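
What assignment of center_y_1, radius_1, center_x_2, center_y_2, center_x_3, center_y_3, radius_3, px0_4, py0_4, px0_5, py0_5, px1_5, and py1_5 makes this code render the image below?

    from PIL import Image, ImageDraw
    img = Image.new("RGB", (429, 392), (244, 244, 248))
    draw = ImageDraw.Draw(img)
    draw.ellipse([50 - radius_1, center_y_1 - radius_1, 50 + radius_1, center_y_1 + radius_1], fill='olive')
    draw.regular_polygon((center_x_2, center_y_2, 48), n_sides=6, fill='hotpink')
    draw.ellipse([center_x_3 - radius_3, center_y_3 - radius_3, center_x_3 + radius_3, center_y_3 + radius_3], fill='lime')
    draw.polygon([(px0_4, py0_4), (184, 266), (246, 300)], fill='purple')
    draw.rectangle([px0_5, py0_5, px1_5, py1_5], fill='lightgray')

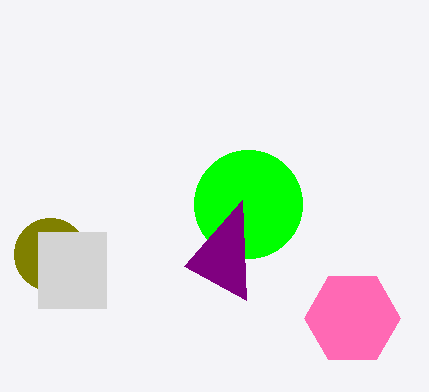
center_y_1 = 254
radius_1 = 36
center_x_2 = 352
center_y_2 = 318
center_x_3 = 248
center_y_3 = 204
radius_3 = 54
px0_4 = 242
py0_4 = 200
px0_5 = 38
py0_5 = 232
px1_5 = 106
py1_5 = 308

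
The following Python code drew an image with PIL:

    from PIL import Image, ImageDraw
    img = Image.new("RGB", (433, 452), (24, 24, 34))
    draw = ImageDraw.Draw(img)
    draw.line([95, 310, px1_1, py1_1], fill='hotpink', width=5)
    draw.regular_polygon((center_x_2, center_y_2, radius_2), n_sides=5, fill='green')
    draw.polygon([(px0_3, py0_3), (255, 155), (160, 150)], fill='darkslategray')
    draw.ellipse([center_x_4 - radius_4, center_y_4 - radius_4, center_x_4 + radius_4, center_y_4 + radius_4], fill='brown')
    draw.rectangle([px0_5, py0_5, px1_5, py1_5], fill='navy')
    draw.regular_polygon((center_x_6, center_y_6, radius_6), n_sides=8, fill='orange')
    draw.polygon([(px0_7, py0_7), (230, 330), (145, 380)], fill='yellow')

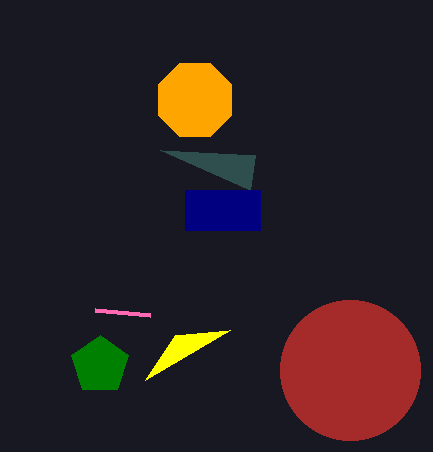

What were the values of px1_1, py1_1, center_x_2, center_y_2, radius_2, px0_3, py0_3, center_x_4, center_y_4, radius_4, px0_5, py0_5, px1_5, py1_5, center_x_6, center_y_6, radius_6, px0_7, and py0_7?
px1_1 = 150
py1_1 = 315
center_x_2 = 100
center_y_2 = 365
radius_2 = 30
px0_3 = 250
py0_3 = 190
center_x_4 = 350
center_y_4 = 370
radius_4 = 70
px0_5 = 185
py0_5 = 190
px1_5 = 260
py1_5 = 230
center_x_6 = 195
center_y_6 = 100
radius_6 = 40
px0_7 = 175
py0_7 = 335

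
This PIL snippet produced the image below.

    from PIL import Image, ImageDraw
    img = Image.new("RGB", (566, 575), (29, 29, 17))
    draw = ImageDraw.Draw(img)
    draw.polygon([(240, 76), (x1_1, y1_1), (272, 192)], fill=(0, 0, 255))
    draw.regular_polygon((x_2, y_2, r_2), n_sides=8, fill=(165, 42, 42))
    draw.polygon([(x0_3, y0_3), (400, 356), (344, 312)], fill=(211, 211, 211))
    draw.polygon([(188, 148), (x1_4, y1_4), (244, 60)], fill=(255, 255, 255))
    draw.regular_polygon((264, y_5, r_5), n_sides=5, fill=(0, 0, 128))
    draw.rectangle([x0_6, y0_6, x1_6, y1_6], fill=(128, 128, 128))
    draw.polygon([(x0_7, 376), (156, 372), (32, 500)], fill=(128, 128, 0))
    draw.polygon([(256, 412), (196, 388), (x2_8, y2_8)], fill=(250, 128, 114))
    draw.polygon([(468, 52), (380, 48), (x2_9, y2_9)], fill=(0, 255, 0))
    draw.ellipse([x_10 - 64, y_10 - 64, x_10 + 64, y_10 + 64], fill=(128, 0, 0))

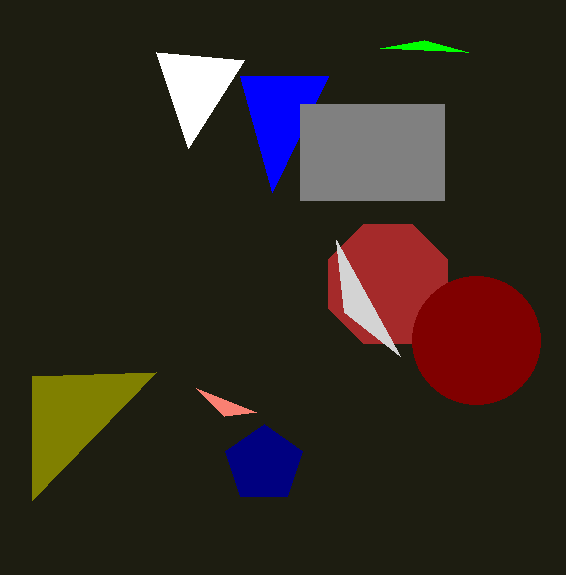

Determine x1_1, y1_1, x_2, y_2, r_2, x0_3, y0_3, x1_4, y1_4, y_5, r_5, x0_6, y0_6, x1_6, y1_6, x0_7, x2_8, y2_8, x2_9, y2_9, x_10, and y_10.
x1_1 = 328; y1_1 = 76; x_2 = 388; y_2 = 284; r_2 = 64; x0_3 = 336; y0_3 = 240; x1_4 = 156; y1_4 = 52; y_5 = 464; r_5 = 40; x0_6 = 300; y0_6 = 104; x1_6 = 444; y1_6 = 200; x0_7 = 32; x2_8 = 224; y2_8 = 416; x2_9 = 424; y2_9 = 40; x_10 = 476; y_10 = 340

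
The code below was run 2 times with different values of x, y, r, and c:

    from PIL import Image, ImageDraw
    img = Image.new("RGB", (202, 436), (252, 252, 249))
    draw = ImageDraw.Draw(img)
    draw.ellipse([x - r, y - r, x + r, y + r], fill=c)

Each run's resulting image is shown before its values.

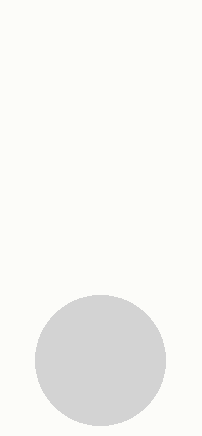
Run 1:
x = 100, y = 360, r = 65, c = 'lightgray'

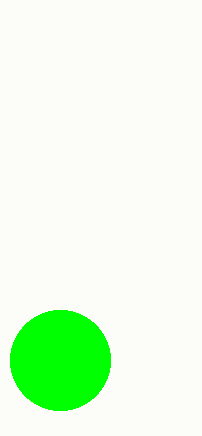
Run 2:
x = 60
y = 360
r = 50
c = 'lime'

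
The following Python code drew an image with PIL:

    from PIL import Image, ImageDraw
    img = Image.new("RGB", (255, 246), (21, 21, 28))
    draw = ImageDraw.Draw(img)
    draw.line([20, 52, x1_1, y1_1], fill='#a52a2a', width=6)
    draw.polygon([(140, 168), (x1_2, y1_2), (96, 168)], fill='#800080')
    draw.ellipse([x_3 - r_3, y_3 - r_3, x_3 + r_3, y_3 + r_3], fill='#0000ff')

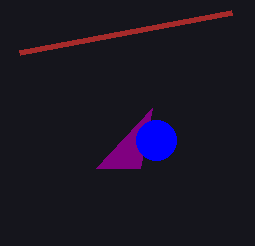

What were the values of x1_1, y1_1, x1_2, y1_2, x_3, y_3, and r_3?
x1_1 = 232; y1_1 = 12; x1_2 = 152; y1_2 = 108; x_3 = 156; y_3 = 140; r_3 = 20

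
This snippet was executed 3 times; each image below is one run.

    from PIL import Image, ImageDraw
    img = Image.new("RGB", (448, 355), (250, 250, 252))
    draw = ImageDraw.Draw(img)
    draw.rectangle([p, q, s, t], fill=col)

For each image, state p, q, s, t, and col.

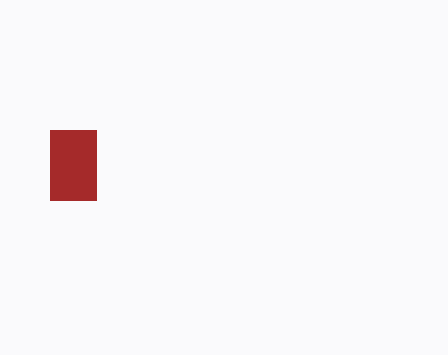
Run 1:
p = 50; q = 130; s = 96; t = 200; col = 'brown'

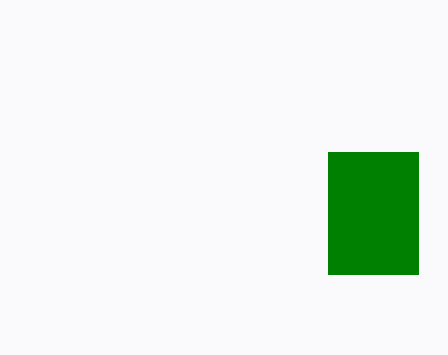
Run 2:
p = 328; q = 152; s = 418; t = 274; col = 'green'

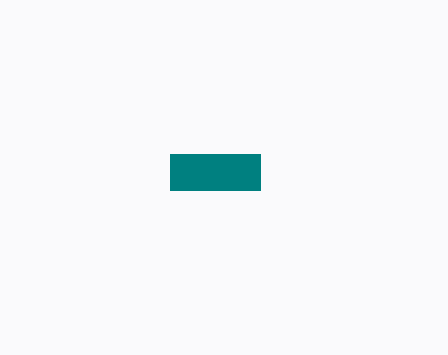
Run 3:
p = 170, q = 154, s = 260, t = 190, col = 'teal'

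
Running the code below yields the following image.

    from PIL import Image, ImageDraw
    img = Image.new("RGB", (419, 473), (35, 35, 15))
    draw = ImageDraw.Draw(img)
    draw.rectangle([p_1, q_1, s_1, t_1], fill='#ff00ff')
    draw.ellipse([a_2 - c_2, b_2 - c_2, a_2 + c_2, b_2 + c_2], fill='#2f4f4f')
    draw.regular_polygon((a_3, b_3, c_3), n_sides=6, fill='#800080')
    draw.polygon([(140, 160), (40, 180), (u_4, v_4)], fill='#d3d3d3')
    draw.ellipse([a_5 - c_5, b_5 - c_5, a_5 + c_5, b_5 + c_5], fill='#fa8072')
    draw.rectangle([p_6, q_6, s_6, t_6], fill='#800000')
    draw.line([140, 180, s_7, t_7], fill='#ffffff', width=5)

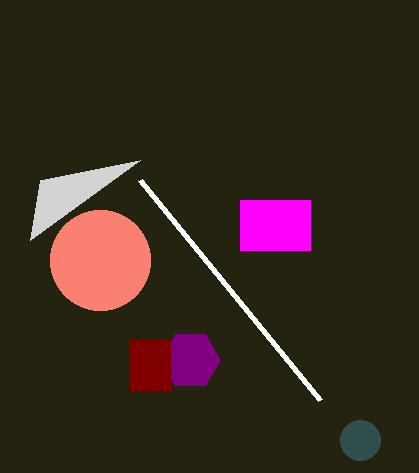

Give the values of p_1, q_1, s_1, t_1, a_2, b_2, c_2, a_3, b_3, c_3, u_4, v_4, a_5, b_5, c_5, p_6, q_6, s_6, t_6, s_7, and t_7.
p_1 = 240
q_1 = 200
s_1 = 310
t_1 = 250
a_2 = 360
b_2 = 440
c_2 = 20
a_3 = 190
b_3 = 360
c_3 = 30
u_4 = 30
v_4 = 240
a_5 = 100
b_5 = 260
c_5 = 50
p_6 = 130
q_6 = 340
s_6 = 170
t_6 = 390
s_7 = 320
t_7 = 400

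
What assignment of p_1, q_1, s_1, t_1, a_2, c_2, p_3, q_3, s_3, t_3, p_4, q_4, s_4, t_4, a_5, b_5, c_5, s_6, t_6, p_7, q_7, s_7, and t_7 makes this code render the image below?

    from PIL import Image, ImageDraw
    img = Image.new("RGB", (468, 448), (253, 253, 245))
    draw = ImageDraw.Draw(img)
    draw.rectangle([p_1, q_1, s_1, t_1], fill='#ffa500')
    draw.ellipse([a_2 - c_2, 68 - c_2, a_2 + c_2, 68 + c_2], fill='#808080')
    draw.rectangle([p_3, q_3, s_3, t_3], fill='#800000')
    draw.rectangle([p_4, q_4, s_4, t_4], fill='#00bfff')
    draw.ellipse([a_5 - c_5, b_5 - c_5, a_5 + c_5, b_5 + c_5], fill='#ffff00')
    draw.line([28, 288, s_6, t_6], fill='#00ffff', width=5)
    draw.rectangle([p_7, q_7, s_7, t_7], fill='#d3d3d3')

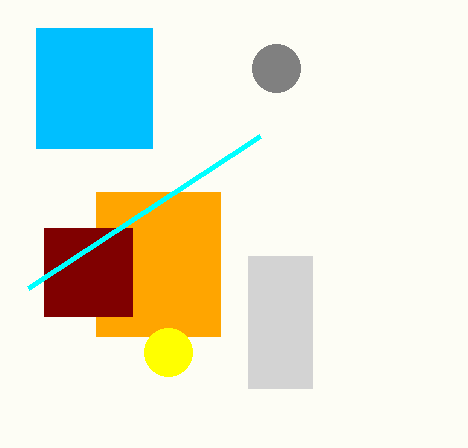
p_1 = 96; q_1 = 192; s_1 = 220; t_1 = 336; a_2 = 276; c_2 = 24; p_3 = 44; q_3 = 228; s_3 = 132; t_3 = 316; p_4 = 36; q_4 = 28; s_4 = 152; t_4 = 148; a_5 = 168; b_5 = 352; c_5 = 24; s_6 = 260; t_6 = 136; p_7 = 248; q_7 = 256; s_7 = 312; t_7 = 388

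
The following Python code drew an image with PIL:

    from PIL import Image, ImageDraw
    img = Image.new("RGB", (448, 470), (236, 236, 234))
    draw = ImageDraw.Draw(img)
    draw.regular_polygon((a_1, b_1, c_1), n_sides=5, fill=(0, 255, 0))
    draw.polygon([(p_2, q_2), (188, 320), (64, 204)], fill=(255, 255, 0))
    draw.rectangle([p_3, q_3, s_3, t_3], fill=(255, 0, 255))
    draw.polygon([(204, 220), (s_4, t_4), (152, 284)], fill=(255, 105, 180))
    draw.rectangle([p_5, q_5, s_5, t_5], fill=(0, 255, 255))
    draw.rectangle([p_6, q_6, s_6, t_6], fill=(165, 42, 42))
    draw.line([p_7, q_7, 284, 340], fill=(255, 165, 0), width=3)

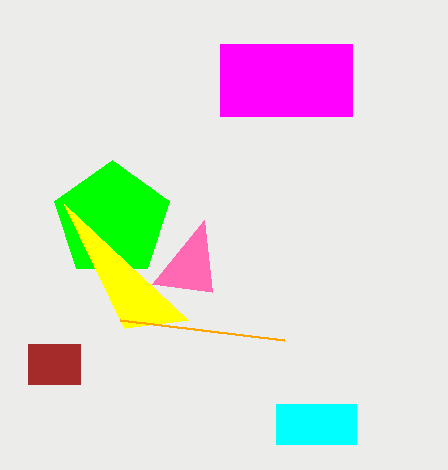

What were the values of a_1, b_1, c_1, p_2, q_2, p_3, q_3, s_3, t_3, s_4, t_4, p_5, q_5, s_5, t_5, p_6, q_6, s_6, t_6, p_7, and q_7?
a_1 = 112, b_1 = 220, c_1 = 60, p_2 = 124, q_2 = 328, p_3 = 220, q_3 = 44, s_3 = 352, t_3 = 116, s_4 = 212, t_4 = 292, p_5 = 276, q_5 = 404, s_5 = 356, t_5 = 444, p_6 = 28, q_6 = 344, s_6 = 80, t_6 = 384, p_7 = 120, q_7 = 320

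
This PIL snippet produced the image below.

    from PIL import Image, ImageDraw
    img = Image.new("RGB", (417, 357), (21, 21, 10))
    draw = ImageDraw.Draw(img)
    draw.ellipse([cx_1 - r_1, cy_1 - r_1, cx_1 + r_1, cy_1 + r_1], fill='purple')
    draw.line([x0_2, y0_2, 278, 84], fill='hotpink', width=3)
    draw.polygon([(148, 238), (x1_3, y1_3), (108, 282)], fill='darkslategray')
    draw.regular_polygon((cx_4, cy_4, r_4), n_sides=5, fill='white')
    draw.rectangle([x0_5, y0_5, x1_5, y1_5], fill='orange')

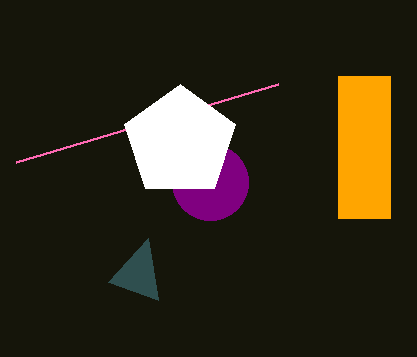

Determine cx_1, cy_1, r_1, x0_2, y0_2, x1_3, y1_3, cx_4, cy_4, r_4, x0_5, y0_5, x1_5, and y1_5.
cx_1 = 210, cy_1 = 182, r_1 = 38, x0_2 = 16, y0_2 = 162, x1_3 = 158, y1_3 = 300, cx_4 = 180, cy_4 = 142, r_4 = 58, x0_5 = 338, y0_5 = 76, x1_5 = 390, y1_5 = 218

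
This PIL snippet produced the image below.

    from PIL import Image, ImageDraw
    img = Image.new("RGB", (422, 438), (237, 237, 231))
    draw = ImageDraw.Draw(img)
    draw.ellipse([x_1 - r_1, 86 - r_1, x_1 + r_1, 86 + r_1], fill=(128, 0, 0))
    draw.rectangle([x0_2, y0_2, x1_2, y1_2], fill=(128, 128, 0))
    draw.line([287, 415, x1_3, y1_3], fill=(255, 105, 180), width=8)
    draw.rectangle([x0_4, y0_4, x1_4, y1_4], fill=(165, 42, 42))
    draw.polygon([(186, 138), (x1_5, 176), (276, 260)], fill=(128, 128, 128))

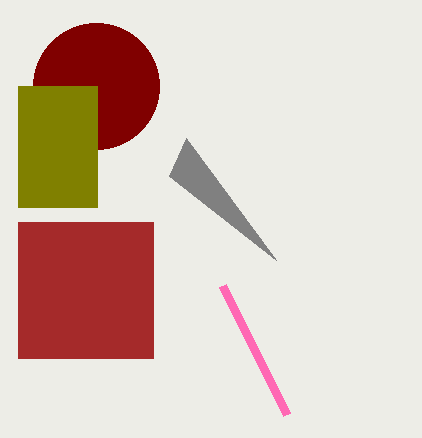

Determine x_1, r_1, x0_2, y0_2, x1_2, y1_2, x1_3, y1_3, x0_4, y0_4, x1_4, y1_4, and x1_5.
x_1 = 96
r_1 = 63
x0_2 = 18
y0_2 = 86
x1_2 = 97
y1_2 = 207
x1_3 = 223
y1_3 = 286
x0_4 = 18
y0_4 = 222
x1_4 = 153
y1_4 = 358
x1_5 = 169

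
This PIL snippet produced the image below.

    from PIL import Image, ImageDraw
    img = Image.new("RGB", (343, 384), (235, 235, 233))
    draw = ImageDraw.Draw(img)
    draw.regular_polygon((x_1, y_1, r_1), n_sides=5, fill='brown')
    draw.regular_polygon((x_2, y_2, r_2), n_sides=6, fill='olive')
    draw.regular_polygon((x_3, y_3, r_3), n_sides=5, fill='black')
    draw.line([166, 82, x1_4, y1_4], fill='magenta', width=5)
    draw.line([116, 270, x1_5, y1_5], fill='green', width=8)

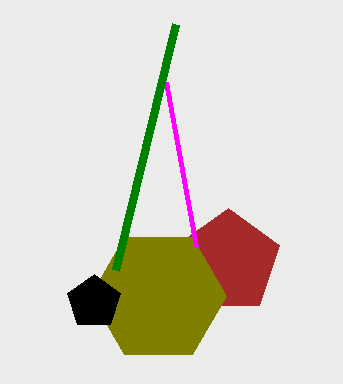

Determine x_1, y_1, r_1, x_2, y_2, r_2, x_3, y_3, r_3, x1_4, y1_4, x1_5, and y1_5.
x_1 = 228
y_1 = 262
r_1 = 54
x_2 = 158
y_2 = 296
r_2 = 68
x_3 = 94
y_3 = 302
r_3 = 28
x1_4 = 196
y1_4 = 246
x1_5 = 176
y1_5 = 24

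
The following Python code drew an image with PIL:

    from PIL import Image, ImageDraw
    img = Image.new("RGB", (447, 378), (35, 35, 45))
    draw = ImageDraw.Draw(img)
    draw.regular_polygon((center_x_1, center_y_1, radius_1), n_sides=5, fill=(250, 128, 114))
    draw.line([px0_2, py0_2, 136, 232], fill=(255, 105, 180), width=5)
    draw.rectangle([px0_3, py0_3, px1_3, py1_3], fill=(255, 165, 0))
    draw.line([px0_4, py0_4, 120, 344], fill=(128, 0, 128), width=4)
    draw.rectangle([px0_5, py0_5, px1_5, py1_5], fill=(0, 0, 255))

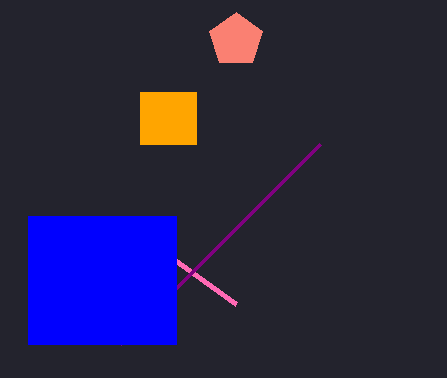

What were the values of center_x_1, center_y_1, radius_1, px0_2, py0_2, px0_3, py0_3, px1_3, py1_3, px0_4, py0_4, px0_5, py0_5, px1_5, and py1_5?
center_x_1 = 236
center_y_1 = 40
radius_1 = 28
px0_2 = 236
py0_2 = 304
px0_3 = 140
py0_3 = 92
px1_3 = 196
py1_3 = 144
px0_4 = 320
py0_4 = 144
px0_5 = 28
py0_5 = 216
px1_5 = 176
py1_5 = 344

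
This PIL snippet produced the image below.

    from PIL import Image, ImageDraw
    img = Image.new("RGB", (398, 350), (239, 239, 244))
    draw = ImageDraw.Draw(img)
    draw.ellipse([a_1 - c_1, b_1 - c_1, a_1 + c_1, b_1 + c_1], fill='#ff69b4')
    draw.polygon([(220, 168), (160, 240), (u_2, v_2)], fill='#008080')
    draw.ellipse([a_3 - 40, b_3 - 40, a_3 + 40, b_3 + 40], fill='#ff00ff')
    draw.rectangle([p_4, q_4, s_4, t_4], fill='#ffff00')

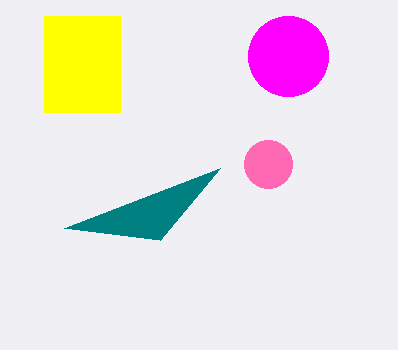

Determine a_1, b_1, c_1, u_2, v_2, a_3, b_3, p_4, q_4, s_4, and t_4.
a_1 = 268; b_1 = 164; c_1 = 24; u_2 = 64; v_2 = 228; a_3 = 288; b_3 = 56; p_4 = 44; q_4 = 16; s_4 = 120; t_4 = 112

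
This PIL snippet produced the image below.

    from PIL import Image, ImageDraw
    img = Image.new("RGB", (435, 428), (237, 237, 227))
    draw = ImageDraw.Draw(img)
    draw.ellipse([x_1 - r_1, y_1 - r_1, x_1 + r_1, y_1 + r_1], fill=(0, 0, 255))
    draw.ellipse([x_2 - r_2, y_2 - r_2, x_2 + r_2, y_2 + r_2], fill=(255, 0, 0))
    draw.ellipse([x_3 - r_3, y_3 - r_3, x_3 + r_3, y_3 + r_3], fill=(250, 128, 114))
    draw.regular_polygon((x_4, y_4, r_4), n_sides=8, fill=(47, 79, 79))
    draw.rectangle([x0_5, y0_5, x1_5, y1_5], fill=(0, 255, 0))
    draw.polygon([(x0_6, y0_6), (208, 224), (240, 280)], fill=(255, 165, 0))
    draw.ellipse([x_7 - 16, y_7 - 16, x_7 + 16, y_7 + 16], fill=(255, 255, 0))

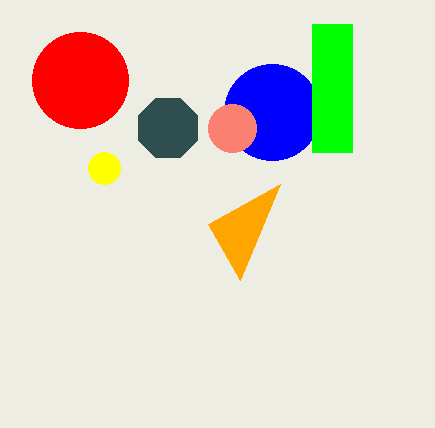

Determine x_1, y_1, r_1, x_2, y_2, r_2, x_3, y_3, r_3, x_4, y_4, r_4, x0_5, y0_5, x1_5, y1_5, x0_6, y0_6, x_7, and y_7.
x_1 = 272, y_1 = 112, r_1 = 48, x_2 = 80, y_2 = 80, r_2 = 48, x_3 = 232, y_3 = 128, r_3 = 24, x_4 = 168, y_4 = 128, r_4 = 32, x0_5 = 312, y0_5 = 24, x1_5 = 352, y1_5 = 152, x0_6 = 280, y0_6 = 184, x_7 = 104, y_7 = 168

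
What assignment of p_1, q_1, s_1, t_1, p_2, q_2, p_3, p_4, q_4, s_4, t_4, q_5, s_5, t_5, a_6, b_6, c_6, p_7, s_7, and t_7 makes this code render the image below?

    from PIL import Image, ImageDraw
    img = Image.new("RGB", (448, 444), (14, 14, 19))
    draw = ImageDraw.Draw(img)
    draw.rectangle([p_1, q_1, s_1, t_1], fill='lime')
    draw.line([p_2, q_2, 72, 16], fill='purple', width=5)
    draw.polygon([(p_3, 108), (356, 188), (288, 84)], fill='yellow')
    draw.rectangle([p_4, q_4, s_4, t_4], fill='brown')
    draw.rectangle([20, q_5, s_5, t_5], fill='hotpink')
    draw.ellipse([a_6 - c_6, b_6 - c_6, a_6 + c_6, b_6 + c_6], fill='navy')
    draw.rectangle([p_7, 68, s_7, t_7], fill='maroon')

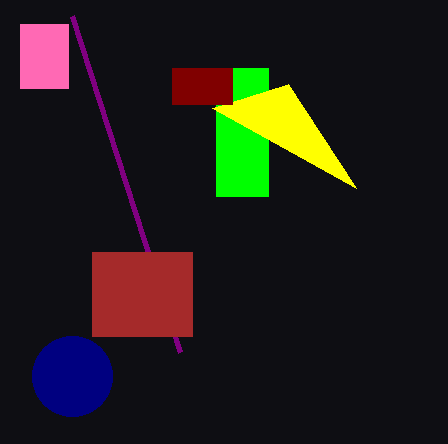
p_1 = 216; q_1 = 68; s_1 = 268; t_1 = 196; p_2 = 180; q_2 = 352; p_3 = 212; p_4 = 92; q_4 = 252; s_4 = 192; t_4 = 336; q_5 = 24; s_5 = 68; t_5 = 88; a_6 = 72; b_6 = 376; c_6 = 40; p_7 = 172; s_7 = 232; t_7 = 104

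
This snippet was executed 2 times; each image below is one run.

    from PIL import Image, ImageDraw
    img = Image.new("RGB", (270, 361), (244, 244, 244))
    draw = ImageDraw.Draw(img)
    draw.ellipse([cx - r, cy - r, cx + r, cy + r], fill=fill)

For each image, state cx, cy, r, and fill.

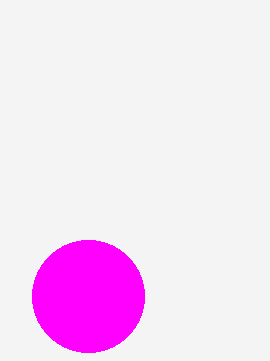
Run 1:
cx = 88; cy = 296; r = 56; fill = 'magenta'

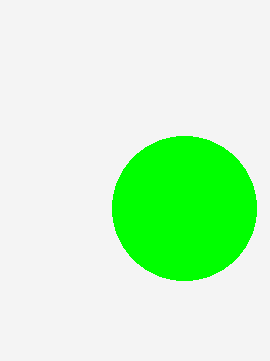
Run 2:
cx = 184; cy = 208; r = 72; fill = 'lime'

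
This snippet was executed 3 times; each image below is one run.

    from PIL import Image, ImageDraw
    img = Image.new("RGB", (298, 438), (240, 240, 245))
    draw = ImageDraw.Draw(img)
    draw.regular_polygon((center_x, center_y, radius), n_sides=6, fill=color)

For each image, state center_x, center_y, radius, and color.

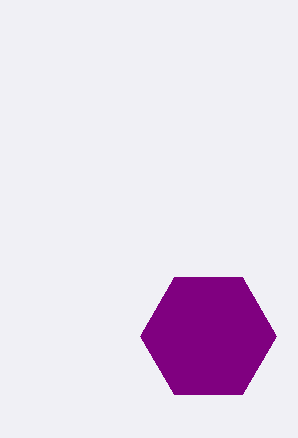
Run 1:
center_x = 208, center_y = 336, radius = 68, color = 'purple'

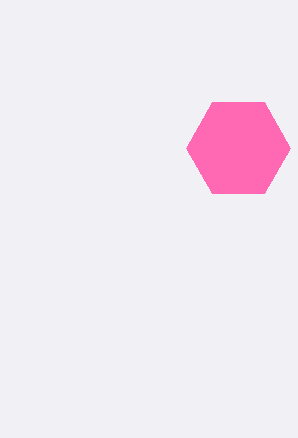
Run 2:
center_x = 238
center_y = 148
radius = 52
color = 'hotpink'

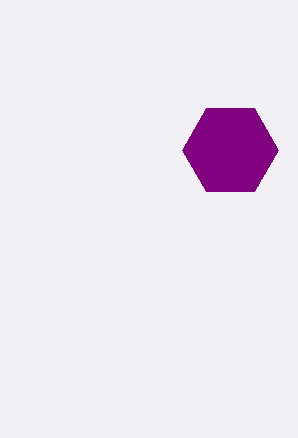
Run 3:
center_x = 230, center_y = 150, radius = 48, color = 'purple'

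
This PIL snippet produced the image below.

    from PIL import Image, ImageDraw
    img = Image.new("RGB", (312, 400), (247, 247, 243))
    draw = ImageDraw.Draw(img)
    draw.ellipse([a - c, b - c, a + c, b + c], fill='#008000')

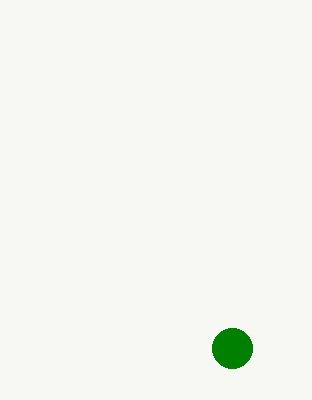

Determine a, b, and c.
a = 232; b = 348; c = 20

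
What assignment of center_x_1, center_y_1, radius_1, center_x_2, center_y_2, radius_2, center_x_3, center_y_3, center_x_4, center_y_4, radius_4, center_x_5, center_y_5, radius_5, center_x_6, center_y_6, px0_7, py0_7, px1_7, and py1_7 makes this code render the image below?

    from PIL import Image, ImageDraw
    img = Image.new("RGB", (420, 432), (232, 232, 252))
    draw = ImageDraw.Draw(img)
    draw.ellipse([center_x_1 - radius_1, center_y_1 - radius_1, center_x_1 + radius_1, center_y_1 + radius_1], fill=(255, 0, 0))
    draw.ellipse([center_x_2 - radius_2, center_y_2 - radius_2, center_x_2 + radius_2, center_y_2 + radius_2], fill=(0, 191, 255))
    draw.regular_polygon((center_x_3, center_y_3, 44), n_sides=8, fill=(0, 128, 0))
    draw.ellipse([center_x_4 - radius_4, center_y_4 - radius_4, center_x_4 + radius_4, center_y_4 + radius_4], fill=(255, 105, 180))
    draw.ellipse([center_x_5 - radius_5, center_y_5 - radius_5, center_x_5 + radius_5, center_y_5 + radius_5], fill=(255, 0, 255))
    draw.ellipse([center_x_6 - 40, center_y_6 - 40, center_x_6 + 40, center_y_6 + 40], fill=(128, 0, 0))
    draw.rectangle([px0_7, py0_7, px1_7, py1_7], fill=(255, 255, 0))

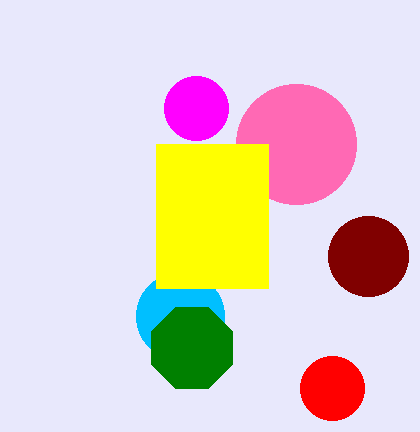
center_x_1 = 332
center_y_1 = 388
radius_1 = 32
center_x_2 = 180
center_y_2 = 316
radius_2 = 44
center_x_3 = 192
center_y_3 = 348
center_x_4 = 296
center_y_4 = 144
radius_4 = 60
center_x_5 = 196
center_y_5 = 108
radius_5 = 32
center_x_6 = 368
center_y_6 = 256
px0_7 = 156
py0_7 = 144
px1_7 = 268
py1_7 = 288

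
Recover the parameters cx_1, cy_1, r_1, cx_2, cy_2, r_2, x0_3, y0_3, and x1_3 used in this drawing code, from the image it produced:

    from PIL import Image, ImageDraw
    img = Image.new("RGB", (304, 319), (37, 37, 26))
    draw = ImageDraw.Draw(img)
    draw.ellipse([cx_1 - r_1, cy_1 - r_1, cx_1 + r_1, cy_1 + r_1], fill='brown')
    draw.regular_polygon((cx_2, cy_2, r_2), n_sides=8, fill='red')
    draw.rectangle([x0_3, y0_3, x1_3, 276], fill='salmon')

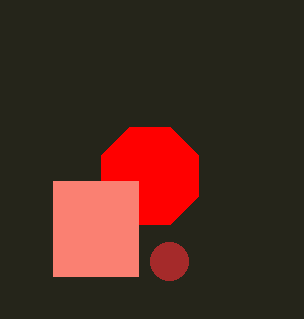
cx_1 = 169
cy_1 = 261
r_1 = 19
cx_2 = 150
cy_2 = 176
r_2 = 53
x0_3 = 53
y0_3 = 181
x1_3 = 138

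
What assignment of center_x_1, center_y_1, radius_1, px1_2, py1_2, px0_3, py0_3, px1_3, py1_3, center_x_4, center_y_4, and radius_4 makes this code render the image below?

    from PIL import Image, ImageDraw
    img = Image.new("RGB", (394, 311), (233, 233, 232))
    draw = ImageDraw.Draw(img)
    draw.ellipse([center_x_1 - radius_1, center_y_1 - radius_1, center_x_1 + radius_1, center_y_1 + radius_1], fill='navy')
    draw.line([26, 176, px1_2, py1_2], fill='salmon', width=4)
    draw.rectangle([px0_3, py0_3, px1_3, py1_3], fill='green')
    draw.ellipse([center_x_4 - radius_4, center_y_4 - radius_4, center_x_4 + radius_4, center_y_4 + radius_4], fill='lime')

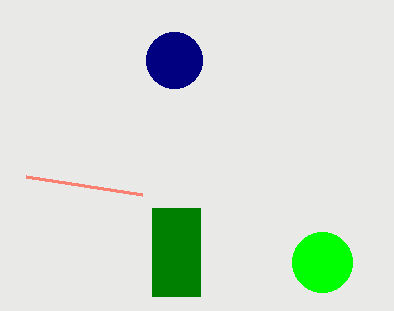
center_x_1 = 174
center_y_1 = 60
radius_1 = 28
px1_2 = 142
py1_2 = 194
px0_3 = 152
py0_3 = 208
px1_3 = 200
py1_3 = 296
center_x_4 = 322
center_y_4 = 262
radius_4 = 30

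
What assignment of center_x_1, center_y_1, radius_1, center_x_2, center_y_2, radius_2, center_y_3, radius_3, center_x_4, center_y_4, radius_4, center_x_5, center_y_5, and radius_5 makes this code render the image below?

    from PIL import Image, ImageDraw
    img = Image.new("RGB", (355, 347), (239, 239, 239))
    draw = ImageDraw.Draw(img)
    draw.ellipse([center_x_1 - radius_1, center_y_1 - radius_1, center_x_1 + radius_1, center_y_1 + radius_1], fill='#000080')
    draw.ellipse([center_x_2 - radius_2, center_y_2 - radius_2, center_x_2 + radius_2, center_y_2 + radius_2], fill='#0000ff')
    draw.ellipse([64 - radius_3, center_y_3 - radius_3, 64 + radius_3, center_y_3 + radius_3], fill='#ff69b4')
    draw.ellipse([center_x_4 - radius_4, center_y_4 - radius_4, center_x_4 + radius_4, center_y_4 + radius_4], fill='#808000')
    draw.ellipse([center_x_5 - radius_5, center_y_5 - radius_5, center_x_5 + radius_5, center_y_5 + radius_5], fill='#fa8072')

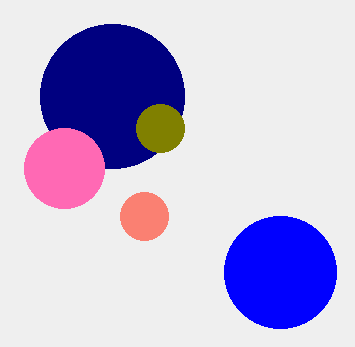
center_x_1 = 112, center_y_1 = 96, radius_1 = 72, center_x_2 = 280, center_y_2 = 272, radius_2 = 56, center_y_3 = 168, radius_3 = 40, center_x_4 = 160, center_y_4 = 128, radius_4 = 24, center_x_5 = 144, center_y_5 = 216, radius_5 = 24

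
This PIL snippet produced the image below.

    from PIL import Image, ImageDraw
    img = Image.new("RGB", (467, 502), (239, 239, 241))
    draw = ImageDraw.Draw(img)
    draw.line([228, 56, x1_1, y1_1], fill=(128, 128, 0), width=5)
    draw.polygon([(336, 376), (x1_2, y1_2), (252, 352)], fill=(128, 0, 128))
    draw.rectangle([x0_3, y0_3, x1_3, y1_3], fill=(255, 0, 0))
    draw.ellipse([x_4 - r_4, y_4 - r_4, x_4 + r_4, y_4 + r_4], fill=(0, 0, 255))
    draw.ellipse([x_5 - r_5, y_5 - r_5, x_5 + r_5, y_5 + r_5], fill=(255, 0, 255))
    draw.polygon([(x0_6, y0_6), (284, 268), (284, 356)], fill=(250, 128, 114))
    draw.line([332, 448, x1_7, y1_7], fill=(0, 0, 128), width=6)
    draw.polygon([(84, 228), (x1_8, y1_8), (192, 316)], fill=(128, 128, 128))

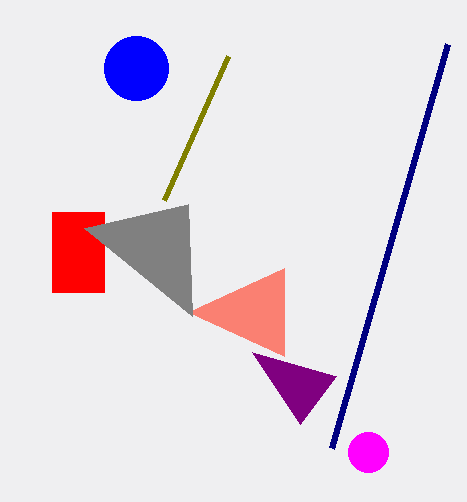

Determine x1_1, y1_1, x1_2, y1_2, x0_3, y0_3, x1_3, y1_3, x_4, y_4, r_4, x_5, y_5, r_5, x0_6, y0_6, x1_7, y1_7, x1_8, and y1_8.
x1_1 = 164
y1_1 = 200
x1_2 = 300
y1_2 = 424
x0_3 = 52
y0_3 = 212
x1_3 = 104
y1_3 = 292
x_4 = 136
y_4 = 68
r_4 = 32
x_5 = 368
y_5 = 452
r_5 = 20
x0_6 = 188
y0_6 = 312
x1_7 = 448
y1_7 = 44
x1_8 = 188
y1_8 = 204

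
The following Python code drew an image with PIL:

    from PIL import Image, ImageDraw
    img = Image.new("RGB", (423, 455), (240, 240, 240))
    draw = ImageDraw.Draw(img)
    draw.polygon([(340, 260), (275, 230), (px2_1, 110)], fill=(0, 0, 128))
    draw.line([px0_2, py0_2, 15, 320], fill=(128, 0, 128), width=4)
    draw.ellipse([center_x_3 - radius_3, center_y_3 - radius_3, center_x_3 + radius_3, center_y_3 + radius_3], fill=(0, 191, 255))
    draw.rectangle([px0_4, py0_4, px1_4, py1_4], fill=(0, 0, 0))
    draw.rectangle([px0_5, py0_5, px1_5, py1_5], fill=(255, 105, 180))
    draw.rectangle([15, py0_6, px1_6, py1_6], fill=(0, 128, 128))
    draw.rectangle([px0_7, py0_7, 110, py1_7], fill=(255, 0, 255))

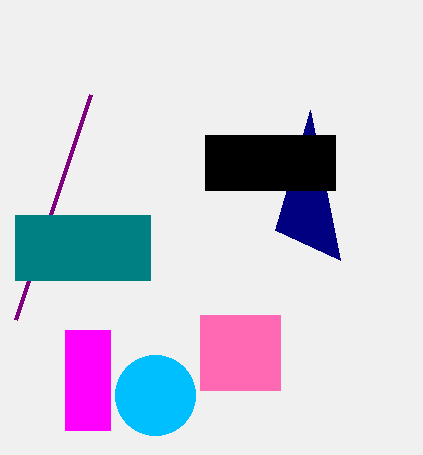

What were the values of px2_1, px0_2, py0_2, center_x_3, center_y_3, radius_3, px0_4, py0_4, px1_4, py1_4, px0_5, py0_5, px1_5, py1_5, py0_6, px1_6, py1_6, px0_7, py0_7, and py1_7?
px2_1 = 310; px0_2 = 90; py0_2 = 95; center_x_3 = 155; center_y_3 = 395; radius_3 = 40; px0_4 = 205; py0_4 = 135; px1_4 = 335; py1_4 = 190; px0_5 = 200; py0_5 = 315; px1_5 = 280; py1_5 = 390; py0_6 = 215; px1_6 = 150; py1_6 = 280; px0_7 = 65; py0_7 = 330; py1_7 = 430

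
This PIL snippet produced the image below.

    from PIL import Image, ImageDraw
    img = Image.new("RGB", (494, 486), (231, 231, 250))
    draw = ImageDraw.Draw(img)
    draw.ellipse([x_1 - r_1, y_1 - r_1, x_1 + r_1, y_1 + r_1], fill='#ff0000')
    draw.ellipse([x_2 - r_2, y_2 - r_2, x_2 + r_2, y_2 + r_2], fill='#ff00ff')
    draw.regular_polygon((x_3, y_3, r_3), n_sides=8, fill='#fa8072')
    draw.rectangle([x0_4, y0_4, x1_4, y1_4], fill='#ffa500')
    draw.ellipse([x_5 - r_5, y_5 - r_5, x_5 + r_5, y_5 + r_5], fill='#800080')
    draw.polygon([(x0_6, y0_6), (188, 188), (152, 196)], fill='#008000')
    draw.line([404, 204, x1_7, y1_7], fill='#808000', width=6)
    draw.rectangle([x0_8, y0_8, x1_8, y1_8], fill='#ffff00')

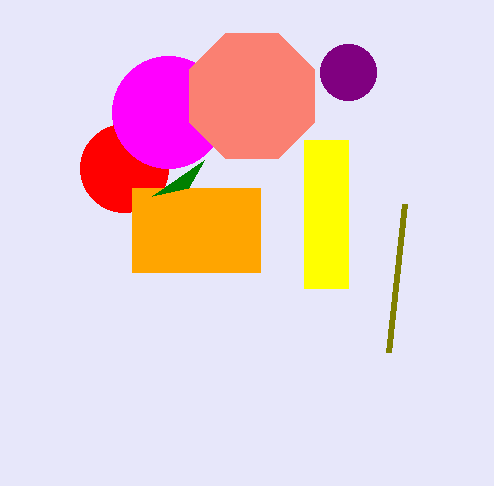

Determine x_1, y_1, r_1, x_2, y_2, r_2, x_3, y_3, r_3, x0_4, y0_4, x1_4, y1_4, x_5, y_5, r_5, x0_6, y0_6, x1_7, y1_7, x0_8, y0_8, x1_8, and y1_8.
x_1 = 124; y_1 = 168; r_1 = 44; x_2 = 168; y_2 = 112; r_2 = 56; x_3 = 252; y_3 = 96; r_3 = 68; x0_4 = 132; y0_4 = 188; x1_4 = 260; y1_4 = 272; x_5 = 348; y_5 = 72; r_5 = 28; x0_6 = 204; y0_6 = 160; x1_7 = 388; y1_7 = 352; x0_8 = 304; y0_8 = 140; x1_8 = 348; y1_8 = 288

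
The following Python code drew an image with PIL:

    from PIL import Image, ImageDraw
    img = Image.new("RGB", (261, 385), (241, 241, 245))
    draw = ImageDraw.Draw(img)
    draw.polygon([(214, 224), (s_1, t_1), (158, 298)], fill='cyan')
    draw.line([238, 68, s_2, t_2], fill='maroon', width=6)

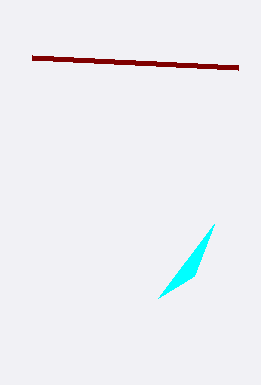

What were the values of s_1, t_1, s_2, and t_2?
s_1 = 194, t_1 = 276, s_2 = 32, t_2 = 58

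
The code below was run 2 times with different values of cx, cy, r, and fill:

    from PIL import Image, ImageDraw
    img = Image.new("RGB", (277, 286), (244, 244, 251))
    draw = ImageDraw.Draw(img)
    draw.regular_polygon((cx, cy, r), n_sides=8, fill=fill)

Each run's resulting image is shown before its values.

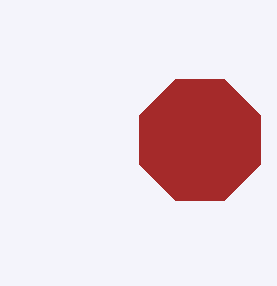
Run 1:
cx = 200, cy = 140, r = 65, fill = 'brown'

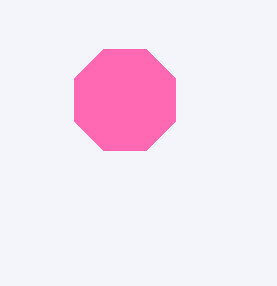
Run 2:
cx = 125; cy = 100; r = 55; fill = 'hotpink'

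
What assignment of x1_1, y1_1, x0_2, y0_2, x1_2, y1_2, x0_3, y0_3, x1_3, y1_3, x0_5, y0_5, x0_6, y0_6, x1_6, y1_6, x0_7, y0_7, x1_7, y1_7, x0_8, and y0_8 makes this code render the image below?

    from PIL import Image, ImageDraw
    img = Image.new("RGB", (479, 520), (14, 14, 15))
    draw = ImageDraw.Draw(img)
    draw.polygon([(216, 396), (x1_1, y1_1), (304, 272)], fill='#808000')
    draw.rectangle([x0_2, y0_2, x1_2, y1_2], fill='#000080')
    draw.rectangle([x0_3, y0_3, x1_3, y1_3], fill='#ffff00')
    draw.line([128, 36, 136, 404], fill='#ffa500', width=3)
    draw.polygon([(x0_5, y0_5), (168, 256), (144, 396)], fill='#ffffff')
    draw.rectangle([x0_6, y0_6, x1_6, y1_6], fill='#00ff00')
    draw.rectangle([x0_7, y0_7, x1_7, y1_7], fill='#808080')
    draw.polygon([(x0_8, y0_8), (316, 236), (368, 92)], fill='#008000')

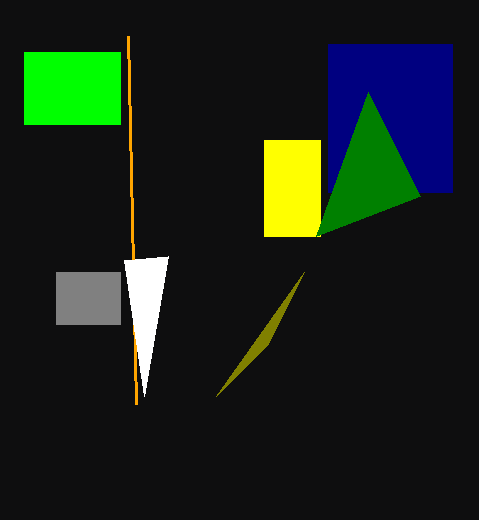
x1_1 = 268; y1_1 = 344; x0_2 = 328; y0_2 = 44; x1_2 = 452; y1_2 = 192; x0_3 = 264; y0_3 = 140; x1_3 = 320; y1_3 = 236; x0_5 = 124; y0_5 = 260; x0_6 = 24; y0_6 = 52; x1_6 = 120; y1_6 = 124; x0_7 = 56; y0_7 = 272; x1_7 = 120; y1_7 = 324; x0_8 = 420; y0_8 = 196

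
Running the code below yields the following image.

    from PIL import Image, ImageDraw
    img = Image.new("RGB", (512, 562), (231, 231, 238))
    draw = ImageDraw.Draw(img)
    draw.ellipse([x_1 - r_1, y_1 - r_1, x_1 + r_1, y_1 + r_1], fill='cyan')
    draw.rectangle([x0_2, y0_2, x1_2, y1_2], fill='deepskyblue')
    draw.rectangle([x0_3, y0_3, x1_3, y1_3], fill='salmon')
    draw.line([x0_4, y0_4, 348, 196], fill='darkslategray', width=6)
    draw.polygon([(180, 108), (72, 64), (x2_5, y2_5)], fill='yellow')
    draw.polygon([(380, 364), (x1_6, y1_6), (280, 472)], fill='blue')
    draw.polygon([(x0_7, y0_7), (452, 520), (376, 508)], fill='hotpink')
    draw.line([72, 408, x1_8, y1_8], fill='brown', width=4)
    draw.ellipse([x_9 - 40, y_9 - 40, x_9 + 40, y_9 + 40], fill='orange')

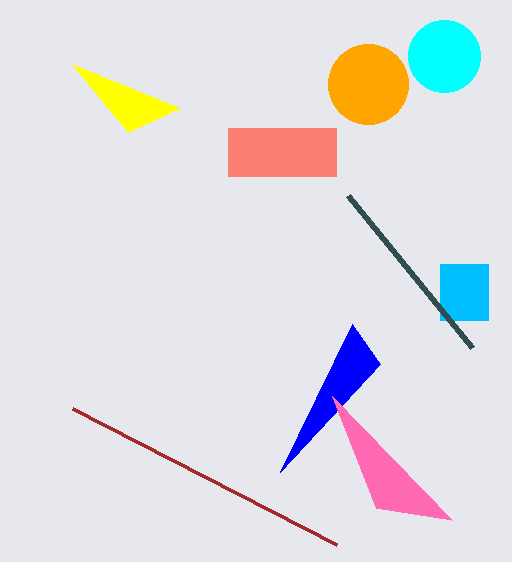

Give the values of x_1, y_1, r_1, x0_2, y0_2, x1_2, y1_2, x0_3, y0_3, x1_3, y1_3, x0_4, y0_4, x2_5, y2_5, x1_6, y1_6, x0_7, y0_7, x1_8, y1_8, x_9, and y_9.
x_1 = 444; y_1 = 56; r_1 = 36; x0_2 = 440; y0_2 = 264; x1_2 = 488; y1_2 = 320; x0_3 = 228; y0_3 = 128; x1_3 = 336; y1_3 = 176; x0_4 = 472; y0_4 = 348; x2_5 = 128; y2_5 = 132; x1_6 = 352; y1_6 = 324; x0_7 = 332; y0_7 = 396; x1_8 = 336; y1_8 = 544; x_9 = 368; y_9 = 84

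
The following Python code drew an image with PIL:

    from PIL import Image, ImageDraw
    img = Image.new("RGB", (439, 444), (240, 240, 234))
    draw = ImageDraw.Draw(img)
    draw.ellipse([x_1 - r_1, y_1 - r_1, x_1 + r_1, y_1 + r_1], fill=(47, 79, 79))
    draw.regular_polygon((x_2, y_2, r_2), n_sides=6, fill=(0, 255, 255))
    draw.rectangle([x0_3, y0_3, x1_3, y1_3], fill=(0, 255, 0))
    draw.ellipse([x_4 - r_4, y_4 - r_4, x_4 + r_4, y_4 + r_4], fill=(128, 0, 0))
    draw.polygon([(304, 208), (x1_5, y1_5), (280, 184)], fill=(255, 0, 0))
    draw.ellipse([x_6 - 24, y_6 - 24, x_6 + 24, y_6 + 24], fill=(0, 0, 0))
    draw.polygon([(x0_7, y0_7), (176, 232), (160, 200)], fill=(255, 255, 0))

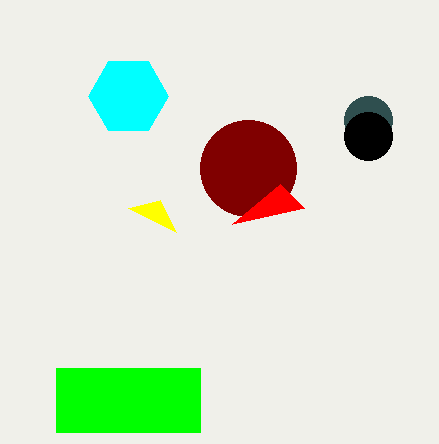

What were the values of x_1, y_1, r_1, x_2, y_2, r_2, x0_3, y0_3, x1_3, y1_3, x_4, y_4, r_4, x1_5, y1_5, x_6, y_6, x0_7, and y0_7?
x_1 = 368; y_1 = 120; r_1 = 24; x_2 = 128; y_2 = 96; r_2 = 40; x0_3 = 56; y0_3 = 368; x1_3 = 200; y1_3 = 432; x_4 = 248; y_4 = 168; r_4 = 48; x1_5 = 232; y1_5 = 224; x_6 = 368; y_6 = 136; x0_7 = 128; y0_7 = 208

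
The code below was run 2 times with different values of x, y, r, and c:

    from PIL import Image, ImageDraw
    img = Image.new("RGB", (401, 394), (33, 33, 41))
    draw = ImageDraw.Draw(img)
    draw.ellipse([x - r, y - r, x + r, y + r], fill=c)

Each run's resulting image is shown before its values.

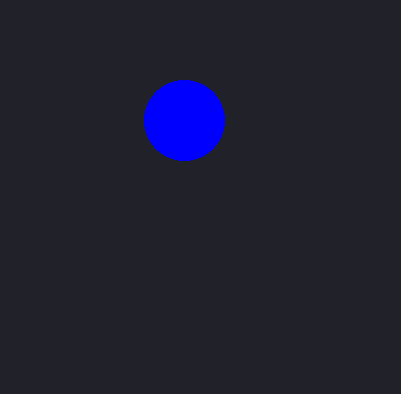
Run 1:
x = 184
y = 120
r = 40
c = 'blue'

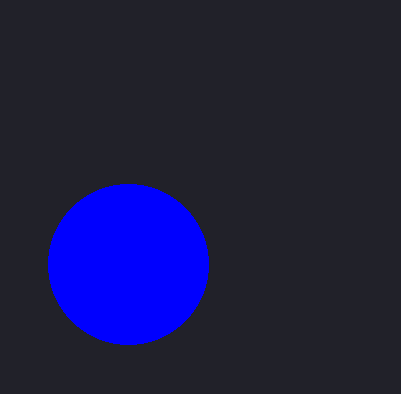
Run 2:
x = 128; y = 264; r = 80; c = 'blue'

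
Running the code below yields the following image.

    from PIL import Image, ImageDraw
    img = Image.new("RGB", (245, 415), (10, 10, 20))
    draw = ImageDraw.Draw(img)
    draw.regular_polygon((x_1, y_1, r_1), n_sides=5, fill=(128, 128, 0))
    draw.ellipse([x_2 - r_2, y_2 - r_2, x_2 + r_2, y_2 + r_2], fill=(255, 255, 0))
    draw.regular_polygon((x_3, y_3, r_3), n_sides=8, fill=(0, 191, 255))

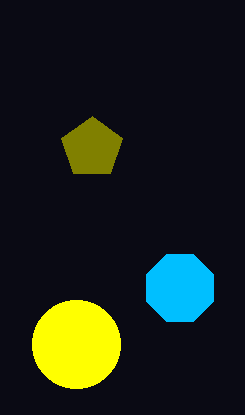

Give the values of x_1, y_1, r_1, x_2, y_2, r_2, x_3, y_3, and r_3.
x_1 = 92
y_1 = 148
r_1 = 32
x_2 = 76
y_2 = 344
r_2 = 44
x_3 = 180
y_3 = 288
r_3 = 36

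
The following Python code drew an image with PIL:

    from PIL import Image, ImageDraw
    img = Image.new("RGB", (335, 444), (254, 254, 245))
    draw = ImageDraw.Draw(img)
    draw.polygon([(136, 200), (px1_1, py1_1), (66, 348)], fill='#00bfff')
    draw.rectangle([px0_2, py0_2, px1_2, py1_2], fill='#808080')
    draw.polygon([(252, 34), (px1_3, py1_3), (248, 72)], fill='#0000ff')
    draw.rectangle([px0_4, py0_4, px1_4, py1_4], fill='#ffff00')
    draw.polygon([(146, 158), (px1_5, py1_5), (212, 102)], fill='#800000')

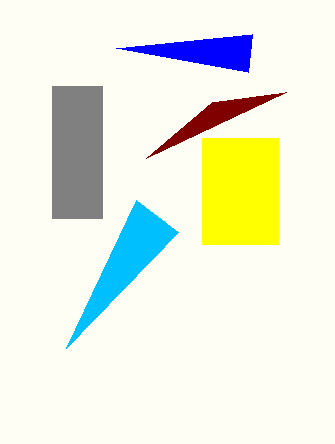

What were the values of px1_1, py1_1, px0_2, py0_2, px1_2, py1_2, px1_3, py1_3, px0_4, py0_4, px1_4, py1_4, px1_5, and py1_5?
px1_1 = 178
py1_1 = 232
px0_2 = 52
py0_2 = 86
px1_2 = 102
py1_2 = 218
px1_3 = 116
py1_3 = 48
px0_4 = 202
py0_4 = 138
px1_4 = 278
py1_4 = 244
px1_5 = 286
py1_5 = 92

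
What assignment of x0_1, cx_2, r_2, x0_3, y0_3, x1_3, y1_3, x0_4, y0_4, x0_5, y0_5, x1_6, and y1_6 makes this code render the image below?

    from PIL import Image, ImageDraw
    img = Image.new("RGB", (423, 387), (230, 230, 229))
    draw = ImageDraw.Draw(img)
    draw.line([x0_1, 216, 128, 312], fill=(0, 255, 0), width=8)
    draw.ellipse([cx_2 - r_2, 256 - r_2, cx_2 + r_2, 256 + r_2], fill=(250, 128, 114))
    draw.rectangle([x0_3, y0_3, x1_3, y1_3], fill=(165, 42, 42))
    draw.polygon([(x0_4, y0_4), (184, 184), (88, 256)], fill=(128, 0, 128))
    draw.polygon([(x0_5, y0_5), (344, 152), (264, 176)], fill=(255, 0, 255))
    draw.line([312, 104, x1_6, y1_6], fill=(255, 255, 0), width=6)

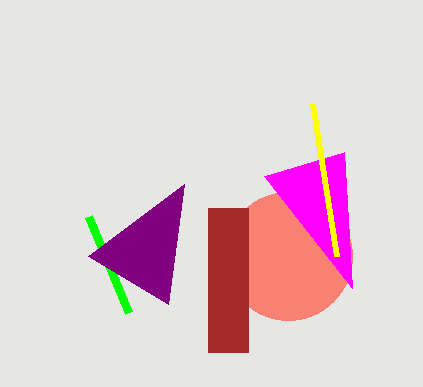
x0_1 = 88; cx_2 = 288; r_2 = 64; x0_3 = 208; y0_3 = 208; x1_3 = 248; y1_3 = 352; x0_4 = 168; y0_4 = 304; x0_5 = 352; y0_5 = 288; x1_6 = 336; y1_6 = 256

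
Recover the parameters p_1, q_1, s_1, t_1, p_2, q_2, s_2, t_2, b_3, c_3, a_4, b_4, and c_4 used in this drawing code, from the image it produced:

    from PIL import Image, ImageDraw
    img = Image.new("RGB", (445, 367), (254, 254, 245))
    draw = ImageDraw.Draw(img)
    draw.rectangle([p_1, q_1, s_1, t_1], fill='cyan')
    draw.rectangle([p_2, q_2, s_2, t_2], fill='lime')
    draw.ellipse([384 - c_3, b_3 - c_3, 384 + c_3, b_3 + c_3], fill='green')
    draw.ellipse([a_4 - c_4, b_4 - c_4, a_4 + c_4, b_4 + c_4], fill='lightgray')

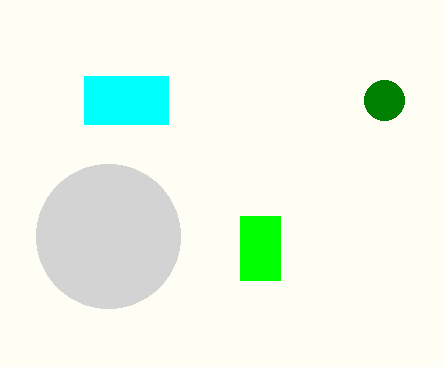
p_1 = 84
q_1 = 76
s_1 = 168
t_1 = 124
p_2 = 240
q_2 = 216
s_2 = 280
t_2 = 280
b_3 = 100
c_3 = 20
a_4 = 108
b_4 = 236
c_4 = 72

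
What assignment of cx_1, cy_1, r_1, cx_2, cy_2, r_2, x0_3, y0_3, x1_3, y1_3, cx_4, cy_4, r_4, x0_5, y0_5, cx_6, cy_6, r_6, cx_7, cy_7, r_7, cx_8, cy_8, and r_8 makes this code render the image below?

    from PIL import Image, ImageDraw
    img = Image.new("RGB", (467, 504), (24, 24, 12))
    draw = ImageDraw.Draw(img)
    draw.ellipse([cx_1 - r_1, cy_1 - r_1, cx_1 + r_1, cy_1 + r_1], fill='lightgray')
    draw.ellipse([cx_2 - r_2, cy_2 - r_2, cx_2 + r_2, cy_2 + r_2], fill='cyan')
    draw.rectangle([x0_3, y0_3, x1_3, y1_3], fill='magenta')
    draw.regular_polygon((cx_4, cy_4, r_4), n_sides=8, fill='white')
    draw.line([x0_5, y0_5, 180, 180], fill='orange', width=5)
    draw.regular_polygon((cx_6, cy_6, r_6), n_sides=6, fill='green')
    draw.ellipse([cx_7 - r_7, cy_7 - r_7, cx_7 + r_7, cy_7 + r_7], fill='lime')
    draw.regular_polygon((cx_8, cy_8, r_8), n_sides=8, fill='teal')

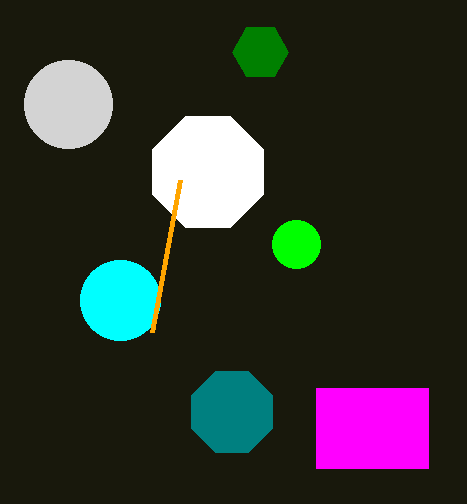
cx_1 = 68, cy_1 = 104, r_1 = 44, cx_2 = 120, cy_2 = 300, r_2 = 40, x0_3 = 316, y0_3 = 388, x1_3 = 428, y1_3 = 468, cx_4 = 208, cy_4 = 172, r_4 = 60, x0_5 = 152, y0_5 = 332, cx_6 = 260, cy_6 = 52, r_6 = 28, cx_7 = 296, cy_7 = 244, r_7 = 24, cx_8 = 232, cy_8 = 412, r_8 = 44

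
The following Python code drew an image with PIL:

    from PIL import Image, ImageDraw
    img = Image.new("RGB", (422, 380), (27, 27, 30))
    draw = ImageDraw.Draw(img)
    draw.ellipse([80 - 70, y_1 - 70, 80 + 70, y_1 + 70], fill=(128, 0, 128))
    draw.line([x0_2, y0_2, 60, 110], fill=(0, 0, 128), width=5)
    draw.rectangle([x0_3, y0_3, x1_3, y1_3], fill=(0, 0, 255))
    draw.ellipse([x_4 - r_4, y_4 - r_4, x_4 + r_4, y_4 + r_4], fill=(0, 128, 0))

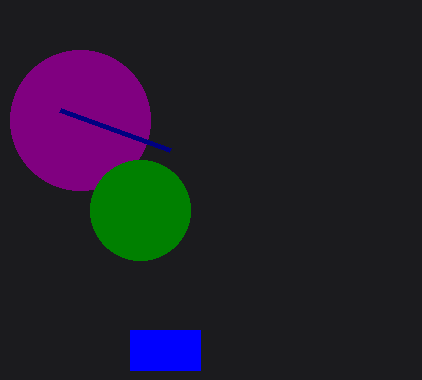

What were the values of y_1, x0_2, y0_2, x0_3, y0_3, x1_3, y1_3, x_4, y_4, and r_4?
y_1 = 120; x0_2 = 170; y0_2 = 150; x0_3 = 130; y0_3 = 330; x1_3 = 200; y1_3 = 370; x_4 = 140; y_4 = 210; r_4 = 50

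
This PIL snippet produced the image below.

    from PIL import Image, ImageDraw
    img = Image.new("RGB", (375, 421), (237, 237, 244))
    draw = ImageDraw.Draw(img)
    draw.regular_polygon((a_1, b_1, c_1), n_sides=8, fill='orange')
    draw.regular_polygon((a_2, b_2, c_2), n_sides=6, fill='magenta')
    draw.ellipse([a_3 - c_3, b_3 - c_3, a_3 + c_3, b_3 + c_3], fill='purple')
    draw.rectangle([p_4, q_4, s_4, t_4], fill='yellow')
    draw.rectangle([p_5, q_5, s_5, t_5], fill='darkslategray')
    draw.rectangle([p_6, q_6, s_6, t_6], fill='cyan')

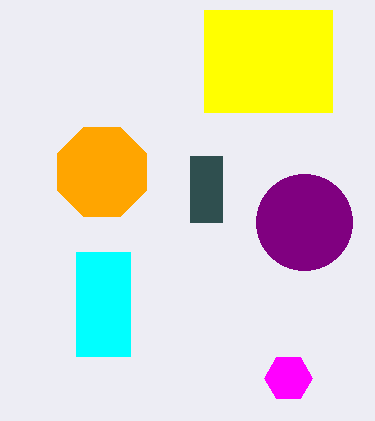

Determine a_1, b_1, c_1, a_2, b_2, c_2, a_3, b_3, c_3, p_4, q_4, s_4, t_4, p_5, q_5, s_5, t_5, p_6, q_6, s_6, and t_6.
a_1 = 102, b_1 = 172, c_1 = 48, a_2 = 288, b_2 = 378, c_2 = 24, a_3 = 304, b_3 = 222, c_3 = 48, p_4 = 204, q_4 = 10, s_4 = 332, t_4 = 112, p_5 = 190, q_5 = 156, s_5 = 222, t_5 = 222, p_6 = 76, q_6 = 252, s_6 = 130, t_6 = 356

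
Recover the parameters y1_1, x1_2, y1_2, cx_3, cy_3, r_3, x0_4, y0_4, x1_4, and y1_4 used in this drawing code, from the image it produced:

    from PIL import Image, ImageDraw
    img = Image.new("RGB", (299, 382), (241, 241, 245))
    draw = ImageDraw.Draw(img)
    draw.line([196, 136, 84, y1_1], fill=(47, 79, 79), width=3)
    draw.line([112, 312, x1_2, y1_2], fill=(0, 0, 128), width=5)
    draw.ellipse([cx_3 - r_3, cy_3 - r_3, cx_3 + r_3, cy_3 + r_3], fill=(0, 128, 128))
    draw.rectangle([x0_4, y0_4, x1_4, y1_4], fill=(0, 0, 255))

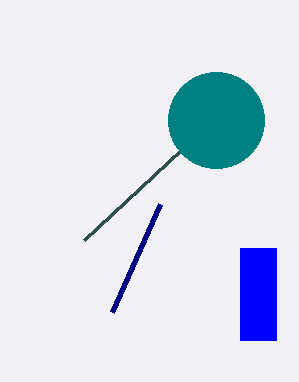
y1_1 = 240
x1_2 = 160
y1_2 = 204
cx_3 = 216
cy_3 = 120
r_3 = 48
x0_4 = 240
y0_4 = 248
x1_4 = 276
y1_4 = 340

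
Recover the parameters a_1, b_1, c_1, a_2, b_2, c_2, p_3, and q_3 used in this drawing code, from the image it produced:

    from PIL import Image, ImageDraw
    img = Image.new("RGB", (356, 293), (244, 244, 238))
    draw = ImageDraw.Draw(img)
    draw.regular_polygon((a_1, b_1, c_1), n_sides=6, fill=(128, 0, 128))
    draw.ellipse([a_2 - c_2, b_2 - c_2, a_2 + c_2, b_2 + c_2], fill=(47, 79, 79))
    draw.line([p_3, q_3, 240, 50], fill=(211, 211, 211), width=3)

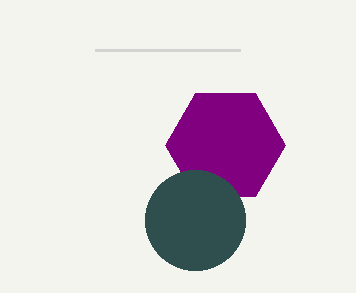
a_1 = 225; b_1 = 145; c_1 = 60; a_2 = 195; b_2 = 220; c_2 = 50; p_3 = 95; q_3 = 50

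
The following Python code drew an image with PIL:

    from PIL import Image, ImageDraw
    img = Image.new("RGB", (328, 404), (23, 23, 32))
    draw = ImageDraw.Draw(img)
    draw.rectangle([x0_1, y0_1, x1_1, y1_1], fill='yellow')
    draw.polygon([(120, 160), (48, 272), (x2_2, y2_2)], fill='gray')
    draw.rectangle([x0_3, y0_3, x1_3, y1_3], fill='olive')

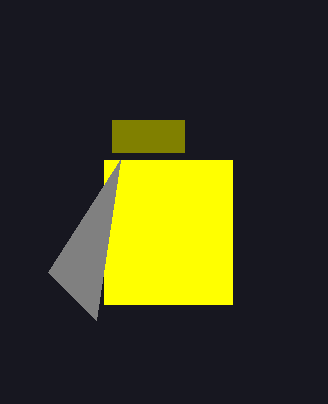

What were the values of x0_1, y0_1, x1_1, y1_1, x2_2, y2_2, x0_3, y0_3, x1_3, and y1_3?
x0_1 = 104
y0_1 = 160
x1_1 = 232
y1_1 = 304
x2_2 = 96
y2_2 = 320
x0_3 = 112
y0_3 = 120
x1_3 = 184
y1_3 = 152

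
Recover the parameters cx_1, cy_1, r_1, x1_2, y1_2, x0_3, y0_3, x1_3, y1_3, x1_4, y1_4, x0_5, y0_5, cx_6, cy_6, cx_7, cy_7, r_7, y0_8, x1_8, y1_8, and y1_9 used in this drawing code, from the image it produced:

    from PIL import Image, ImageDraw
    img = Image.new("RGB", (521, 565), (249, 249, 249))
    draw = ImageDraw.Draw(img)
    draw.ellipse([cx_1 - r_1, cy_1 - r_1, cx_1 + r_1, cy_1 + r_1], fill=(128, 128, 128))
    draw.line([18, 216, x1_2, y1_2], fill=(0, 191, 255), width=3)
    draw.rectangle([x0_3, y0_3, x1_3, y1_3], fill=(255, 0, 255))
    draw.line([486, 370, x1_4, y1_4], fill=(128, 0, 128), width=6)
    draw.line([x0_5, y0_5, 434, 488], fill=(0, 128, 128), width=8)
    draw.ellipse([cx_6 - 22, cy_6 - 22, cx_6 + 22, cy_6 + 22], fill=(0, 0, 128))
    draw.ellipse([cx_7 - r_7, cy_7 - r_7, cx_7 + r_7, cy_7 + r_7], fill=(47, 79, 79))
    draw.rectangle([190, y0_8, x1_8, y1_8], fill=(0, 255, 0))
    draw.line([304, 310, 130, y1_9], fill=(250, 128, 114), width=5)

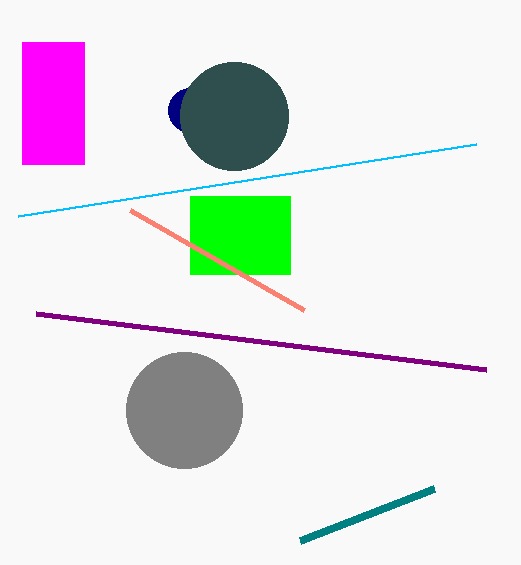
cx_1 = 184, cy_1 = 410, r_1 = 58, x1_2 = 476, y1_2 = 144, x0_3 = 22, y0_3 = 42, x1_3 = 84, y1_3 = 164, x1_4 = 36, y1_4 = 314, x0_5 = 300, y0_5 = 540, cx_6 = 190, cy_6 = 110, cx_7 = 234, cy_7 = 116, r_7 = 54, y0_8 = 196, x1_8 = 290, y1_8 = 274, y1_9 = 210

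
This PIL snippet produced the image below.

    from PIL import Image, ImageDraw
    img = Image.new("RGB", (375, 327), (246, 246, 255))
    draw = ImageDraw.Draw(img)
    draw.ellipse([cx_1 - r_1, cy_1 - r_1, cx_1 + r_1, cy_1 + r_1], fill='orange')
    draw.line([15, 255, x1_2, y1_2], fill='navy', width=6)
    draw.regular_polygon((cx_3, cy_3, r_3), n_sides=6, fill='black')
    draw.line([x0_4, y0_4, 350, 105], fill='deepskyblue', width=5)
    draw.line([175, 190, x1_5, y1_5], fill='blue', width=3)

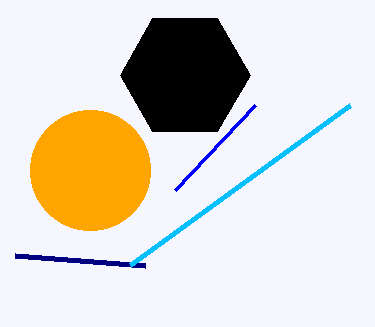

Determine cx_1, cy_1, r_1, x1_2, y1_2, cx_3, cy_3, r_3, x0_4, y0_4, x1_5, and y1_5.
cx_1 = 90, cy_1 = 170, r_1 = 60, x1_2 = 145, y1_2 = 265, cx_3 = 185, cy_3 = 75, r_3 = 65, x0_4 = 130, y0_4 = 265, x1_5 = 255, y1_5 = 105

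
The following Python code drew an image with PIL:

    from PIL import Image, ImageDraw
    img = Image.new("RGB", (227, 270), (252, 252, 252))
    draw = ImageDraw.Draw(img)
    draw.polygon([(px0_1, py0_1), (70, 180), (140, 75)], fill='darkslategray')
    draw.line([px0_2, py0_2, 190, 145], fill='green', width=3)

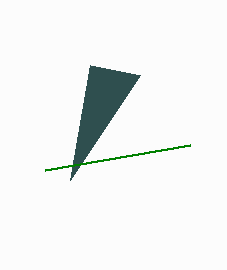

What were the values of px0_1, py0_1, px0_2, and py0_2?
px0_1 = 90
py0_1 = 65
px0_2 = 45
py0_2 = 170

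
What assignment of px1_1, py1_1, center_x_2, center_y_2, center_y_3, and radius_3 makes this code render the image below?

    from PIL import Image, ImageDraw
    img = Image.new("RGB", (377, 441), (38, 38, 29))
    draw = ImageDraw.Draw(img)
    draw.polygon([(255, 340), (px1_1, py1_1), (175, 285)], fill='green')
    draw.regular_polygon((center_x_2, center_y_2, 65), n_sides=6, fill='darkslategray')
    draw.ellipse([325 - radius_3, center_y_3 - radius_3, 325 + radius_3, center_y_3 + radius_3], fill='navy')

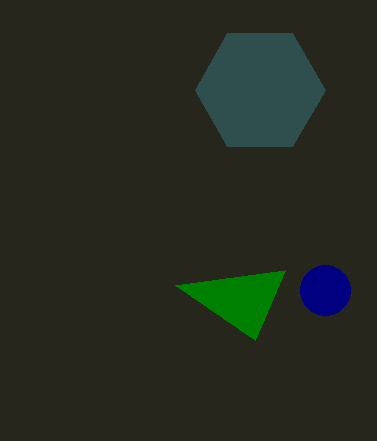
px1_1 = 285, py1_1 = 270, center_x_2 = 260, center_y_2 = 90, center_y_3 = 290, radius_3 = 25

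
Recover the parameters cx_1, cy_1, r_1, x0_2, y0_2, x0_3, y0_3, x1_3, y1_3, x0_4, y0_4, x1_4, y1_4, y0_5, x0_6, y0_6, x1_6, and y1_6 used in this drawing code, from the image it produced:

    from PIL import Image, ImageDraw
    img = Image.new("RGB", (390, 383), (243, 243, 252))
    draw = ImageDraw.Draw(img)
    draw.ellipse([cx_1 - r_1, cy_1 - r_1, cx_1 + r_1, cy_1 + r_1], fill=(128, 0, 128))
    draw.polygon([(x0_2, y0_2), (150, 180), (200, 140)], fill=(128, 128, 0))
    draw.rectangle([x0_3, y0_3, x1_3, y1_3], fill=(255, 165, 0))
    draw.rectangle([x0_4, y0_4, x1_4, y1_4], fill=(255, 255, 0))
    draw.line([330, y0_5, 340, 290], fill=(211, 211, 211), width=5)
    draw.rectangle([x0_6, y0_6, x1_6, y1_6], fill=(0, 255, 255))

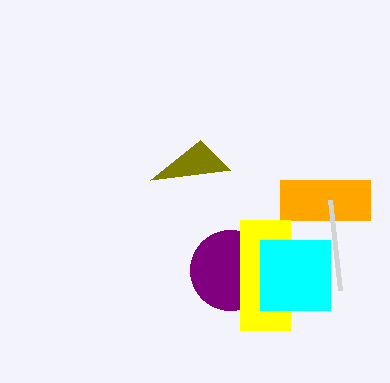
cx_1 = 230, cy_1 = 270, r_1 = 40, x0_2 = 230, y0_2 = 170, x0_3 = 280, y0_3 = 180, x1_3 = 370, y1_3 = 220, x0_4 = 240, y0_4 = 220, x1_4 = 290, y1_4 = 330, y0_5 = 200, x0_6 = 260, y0_6 = 240, x1_6 = 330, y1_6 = 310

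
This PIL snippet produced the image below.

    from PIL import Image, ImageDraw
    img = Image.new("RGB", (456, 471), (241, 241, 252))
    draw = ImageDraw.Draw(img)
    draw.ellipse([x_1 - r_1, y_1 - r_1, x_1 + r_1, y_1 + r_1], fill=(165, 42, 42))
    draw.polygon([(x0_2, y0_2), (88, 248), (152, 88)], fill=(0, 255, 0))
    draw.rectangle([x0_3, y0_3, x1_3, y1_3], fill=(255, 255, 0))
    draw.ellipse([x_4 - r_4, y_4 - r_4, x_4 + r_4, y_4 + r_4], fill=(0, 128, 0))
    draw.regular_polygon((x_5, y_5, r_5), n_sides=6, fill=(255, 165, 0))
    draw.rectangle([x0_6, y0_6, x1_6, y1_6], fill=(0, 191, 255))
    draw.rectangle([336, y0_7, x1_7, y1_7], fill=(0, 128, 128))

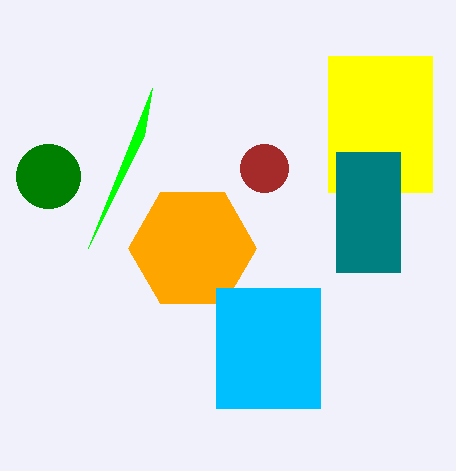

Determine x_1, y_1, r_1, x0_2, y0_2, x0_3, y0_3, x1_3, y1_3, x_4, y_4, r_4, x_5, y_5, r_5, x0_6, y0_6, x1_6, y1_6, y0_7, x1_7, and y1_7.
x_1 = 264, y_1 = 168, r_1 = 24, x0_2 = 144, y0_2 = 136, x0_3 = 328, y0_3 = 56, x1_3 = 432, y1_3 = 192, x_4 = 48, y_4 = 176, r_4 = 32, x_5 = 192, y_5 = 248, r_5 = 64, x0_6 = 216, y0_6 = 288, x1_6 = 320, y1_6 = 408, y0_7 = 152, x1_7 = 400, y1_7 = 272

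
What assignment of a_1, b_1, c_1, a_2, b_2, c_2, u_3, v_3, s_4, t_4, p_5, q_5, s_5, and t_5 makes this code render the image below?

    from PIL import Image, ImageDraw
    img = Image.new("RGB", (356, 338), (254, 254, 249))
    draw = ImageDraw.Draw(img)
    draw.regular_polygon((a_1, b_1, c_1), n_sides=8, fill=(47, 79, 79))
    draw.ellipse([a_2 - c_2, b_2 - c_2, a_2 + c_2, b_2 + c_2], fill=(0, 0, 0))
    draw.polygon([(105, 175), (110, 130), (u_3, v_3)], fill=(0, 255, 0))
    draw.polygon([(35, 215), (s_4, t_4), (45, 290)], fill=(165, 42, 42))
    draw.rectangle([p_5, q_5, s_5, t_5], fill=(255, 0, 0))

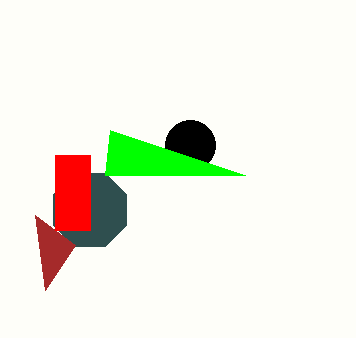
a_1 = 90; b_1 = 210; c_1 = 40; a_2 = 190; b_2 = 145; c_2 = 25; u_3 = 245; v_3 = 175; s_4 = 75; t_4 = 245; p_5 = 55; q_5 = 155; s_5 = 90; t_5 = 230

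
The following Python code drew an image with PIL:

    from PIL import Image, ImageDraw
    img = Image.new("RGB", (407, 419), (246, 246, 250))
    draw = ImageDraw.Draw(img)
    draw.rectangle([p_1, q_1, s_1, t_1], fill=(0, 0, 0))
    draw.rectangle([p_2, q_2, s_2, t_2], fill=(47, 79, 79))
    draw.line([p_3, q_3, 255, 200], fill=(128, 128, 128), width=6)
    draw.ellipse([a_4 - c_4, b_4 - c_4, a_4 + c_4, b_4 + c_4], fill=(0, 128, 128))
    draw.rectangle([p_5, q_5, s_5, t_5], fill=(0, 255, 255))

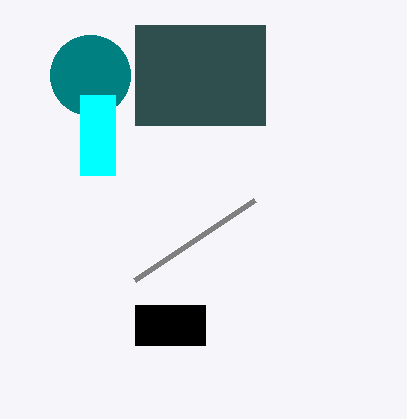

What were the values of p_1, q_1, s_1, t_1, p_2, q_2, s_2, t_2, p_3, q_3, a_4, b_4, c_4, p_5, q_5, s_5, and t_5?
p_1 = 135
q_1 = 305
s_1 = 205
t_1 = 345
p_2 = 135
q_2 = 25
s_2 = 265
t_2 = 125
p_3 = 135
q_3 = 280
a_4 = 90
b_4 = 75
c_4 = 40
p_5 = 80
q_5 = 95
s_5 = 115
t_5 = 175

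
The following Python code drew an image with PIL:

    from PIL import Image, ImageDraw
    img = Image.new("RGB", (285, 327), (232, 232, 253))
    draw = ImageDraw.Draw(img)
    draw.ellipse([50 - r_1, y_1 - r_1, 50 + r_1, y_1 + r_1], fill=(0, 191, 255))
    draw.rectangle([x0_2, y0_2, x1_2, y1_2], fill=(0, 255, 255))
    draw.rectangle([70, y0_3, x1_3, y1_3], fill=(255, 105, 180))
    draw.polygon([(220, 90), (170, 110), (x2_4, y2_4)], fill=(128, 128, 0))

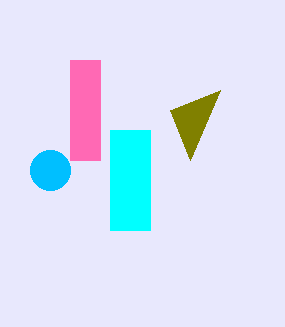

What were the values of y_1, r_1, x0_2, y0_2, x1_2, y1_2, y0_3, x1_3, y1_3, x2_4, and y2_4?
y_1 = 170; r_1 = 20; x0_2 = 110; y0_2 = 130; x1_2 = 150; y1_2 = 230; y0_3 = 60; x1_3 = 100; y1_3 = 160; x2_4 = 190; y2_4 = 160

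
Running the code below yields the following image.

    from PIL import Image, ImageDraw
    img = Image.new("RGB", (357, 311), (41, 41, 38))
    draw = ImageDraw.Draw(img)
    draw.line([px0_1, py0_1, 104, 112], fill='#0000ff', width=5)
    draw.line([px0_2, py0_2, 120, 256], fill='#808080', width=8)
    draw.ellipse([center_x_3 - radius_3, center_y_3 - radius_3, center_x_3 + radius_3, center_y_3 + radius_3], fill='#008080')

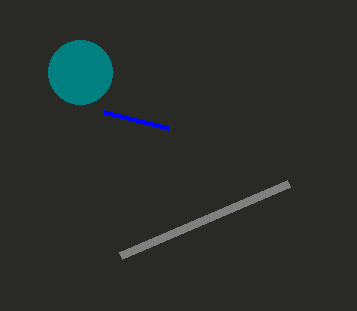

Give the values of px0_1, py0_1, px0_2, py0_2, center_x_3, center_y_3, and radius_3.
px0_1 = 168, py0_1 = 128, px0_2 = 288, py0_2 = 184, center_x_3 = 80, center_y_3 = 72, radius_3 = 32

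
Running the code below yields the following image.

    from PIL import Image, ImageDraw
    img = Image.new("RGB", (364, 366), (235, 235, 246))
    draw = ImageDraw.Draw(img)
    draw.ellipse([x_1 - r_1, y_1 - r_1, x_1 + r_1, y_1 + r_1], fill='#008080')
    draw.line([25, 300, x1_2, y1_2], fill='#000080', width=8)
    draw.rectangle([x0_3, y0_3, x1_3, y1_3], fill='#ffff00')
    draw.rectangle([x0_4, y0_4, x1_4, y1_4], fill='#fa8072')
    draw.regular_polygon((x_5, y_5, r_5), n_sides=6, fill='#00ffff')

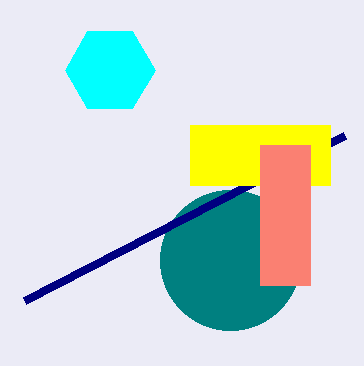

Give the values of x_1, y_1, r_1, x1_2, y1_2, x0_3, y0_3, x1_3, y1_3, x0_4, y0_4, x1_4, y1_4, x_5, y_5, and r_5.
x_1 = 230, y_1 = 260, r_1 = 70, x1_2 = 345, y1_2 = 135, x0_3 = 190, y0_3 = 125, x1_3 = 330, y1_3 = 185, x0_4 = 260, y0_4 = 145, x1_4 = 310, y1_4 = 285, x_5 = 110, y_5 = 70, r_5 = 45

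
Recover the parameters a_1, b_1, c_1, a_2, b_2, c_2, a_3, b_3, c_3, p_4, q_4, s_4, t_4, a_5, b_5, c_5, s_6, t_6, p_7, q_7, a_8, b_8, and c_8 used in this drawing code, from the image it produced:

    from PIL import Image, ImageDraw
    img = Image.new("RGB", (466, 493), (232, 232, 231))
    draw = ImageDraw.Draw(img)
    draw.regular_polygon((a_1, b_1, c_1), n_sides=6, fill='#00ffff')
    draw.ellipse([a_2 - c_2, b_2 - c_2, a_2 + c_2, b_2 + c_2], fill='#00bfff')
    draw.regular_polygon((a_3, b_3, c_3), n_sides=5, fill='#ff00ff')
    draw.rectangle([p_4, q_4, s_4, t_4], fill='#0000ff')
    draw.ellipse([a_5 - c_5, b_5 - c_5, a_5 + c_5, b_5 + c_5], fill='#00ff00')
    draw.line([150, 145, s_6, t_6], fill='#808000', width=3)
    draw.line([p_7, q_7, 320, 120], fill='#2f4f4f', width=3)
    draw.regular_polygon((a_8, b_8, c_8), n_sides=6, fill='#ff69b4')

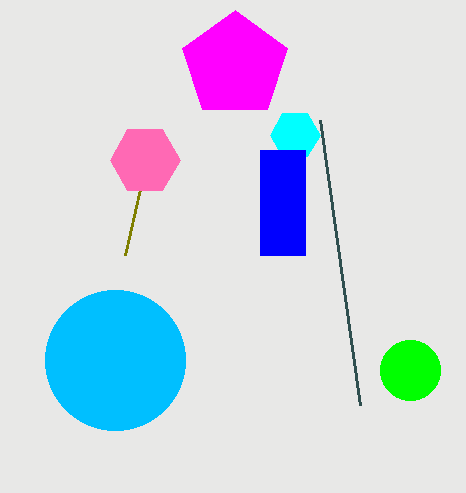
a_1 = 295
b_1 = 135
c_1 = 25
a_2 = 115
b_2 = 360
c_2 = 70
a_3 = 235
b_3 = 65
c_3 = 55
p_4 = 260
q_4 = 150
s_4 = 305
t_4 = 255
a_5 = 410
b_5 = 370
c_5 = 30
s_6 = 125
t_6 = 255
p_7 = 360
q_7 = 405
a_8 = 145
b_8 = 160
c_8 = 35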